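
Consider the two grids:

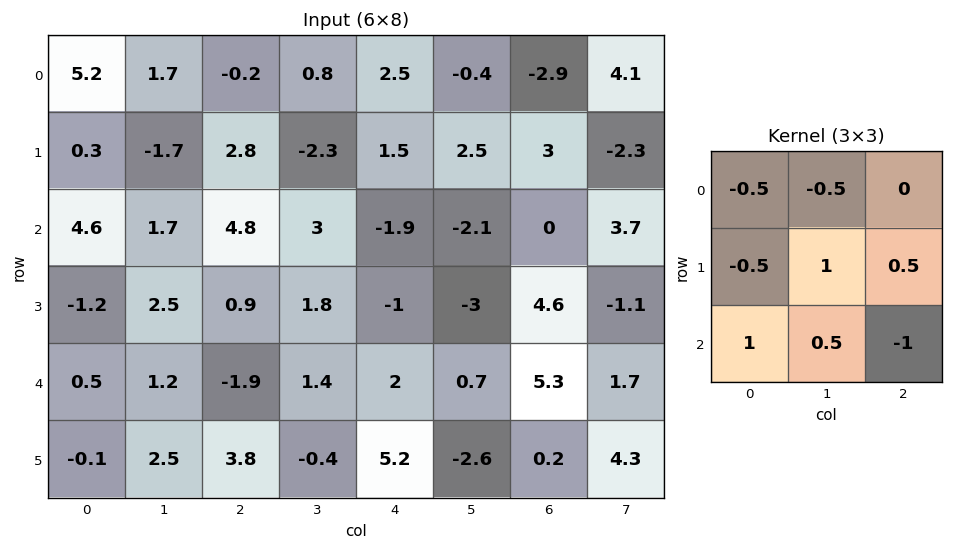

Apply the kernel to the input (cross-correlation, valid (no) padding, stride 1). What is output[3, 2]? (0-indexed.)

The receptive field on the input at this output position is [0.9 1.8 -1 / -1.9 1.4 2 / 3.8 -0.4 5.2]. Elementwise product with the kernel and sum: 0.9·-0.5 + 1.8·-0.5 + -1.9·-0.5 + 1.4·1 + 2·0.5 + 3.8·1 + -0.4·0.5 + 5.2·-1.

0.4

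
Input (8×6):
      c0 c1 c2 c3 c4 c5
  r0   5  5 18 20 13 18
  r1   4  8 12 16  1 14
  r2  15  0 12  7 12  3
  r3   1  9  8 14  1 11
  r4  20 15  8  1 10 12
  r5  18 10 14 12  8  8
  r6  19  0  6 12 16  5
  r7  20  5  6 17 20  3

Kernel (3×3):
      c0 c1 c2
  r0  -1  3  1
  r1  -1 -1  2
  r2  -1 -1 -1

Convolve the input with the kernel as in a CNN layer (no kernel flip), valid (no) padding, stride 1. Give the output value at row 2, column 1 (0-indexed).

The receptive field on the input at this output position is [0 12 7 / 9 8 14 / 15 8 1]. Elementwise product with the kernel and sum: 0·-1 + 12·3 + 7·1 + 9·-1 + 8·-1 + 14·2 + 15·-1 + 8·-1 + 1·-1.

30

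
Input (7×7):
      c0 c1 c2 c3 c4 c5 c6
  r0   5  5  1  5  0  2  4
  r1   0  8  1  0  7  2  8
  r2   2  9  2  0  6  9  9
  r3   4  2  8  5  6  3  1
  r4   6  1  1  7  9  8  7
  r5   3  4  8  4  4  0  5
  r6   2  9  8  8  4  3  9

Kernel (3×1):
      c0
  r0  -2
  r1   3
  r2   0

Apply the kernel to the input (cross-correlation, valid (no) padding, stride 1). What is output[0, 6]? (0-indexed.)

The receptive field on the input at this output position is [4 / 8 / 9]. Elementwise product with the kernel and sum: 4·-2 + 8·3.

16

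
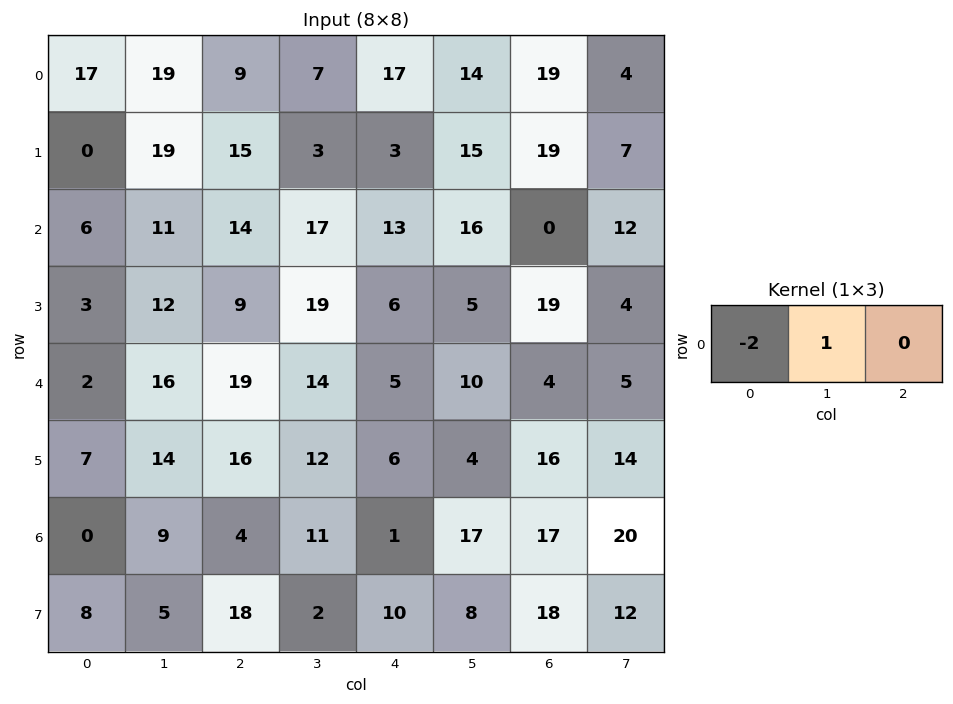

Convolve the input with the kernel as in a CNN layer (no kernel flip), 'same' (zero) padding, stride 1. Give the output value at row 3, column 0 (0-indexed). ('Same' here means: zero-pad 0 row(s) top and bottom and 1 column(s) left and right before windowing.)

3

The receptive field on the zero-padded input at this output position is [0 3 12]. Elementwise product with the kernel and sum: 0·-2 + 3·1.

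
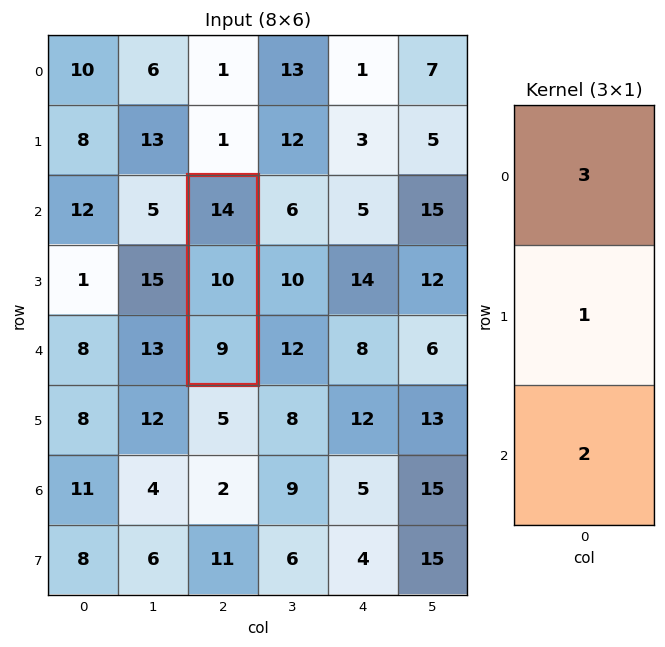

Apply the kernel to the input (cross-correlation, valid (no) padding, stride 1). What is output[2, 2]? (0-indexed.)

70

The receptive field on the input at this output position is [14 / 10 / 9]. Elementwise product with the kernel and sum: 14·3 + 10·1 + 9·2.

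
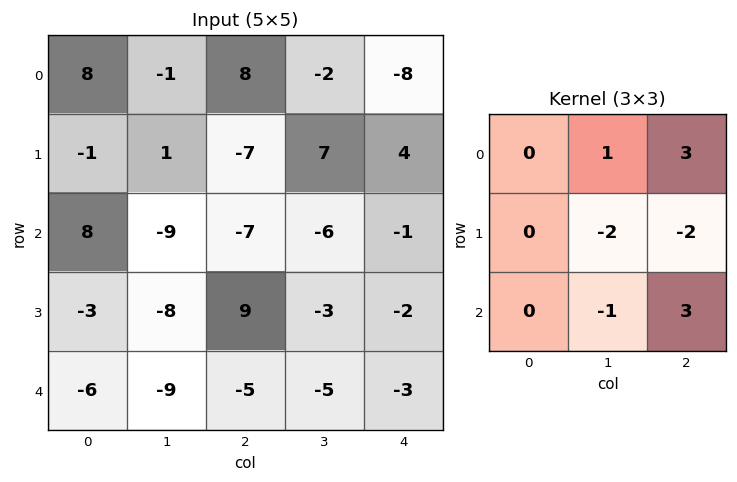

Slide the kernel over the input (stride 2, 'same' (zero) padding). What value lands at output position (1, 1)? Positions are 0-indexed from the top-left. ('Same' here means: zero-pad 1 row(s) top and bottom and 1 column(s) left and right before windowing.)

22

The receptive field on the zero-padded input at this output position is [1 -7 7 / -9 -7 -6 / -8 9 -3]. Elementwise product with the kernel and sum: -7·1 + 7·3 + -7·-2 + -6·-2 + 9·-1 + -3·3.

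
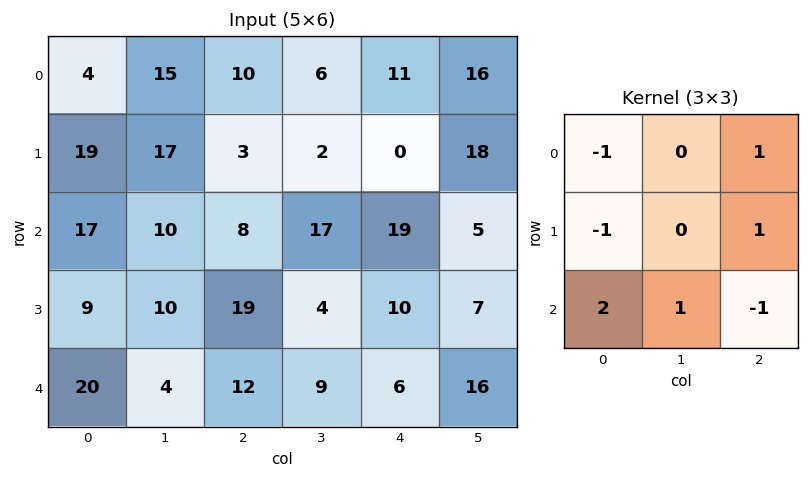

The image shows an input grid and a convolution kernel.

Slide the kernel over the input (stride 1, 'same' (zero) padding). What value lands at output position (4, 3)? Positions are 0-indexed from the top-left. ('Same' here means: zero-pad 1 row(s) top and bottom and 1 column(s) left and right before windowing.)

The receptive field on the zero-padded input at this output position is [19 4 10 / 12 9 6 / 0 0 0]. Elementwise product with the kernel and sum: 19·-1 + 10·1 + 12·-1 + 6·1 + 0·2 + 0·1 + 0·-1.

-15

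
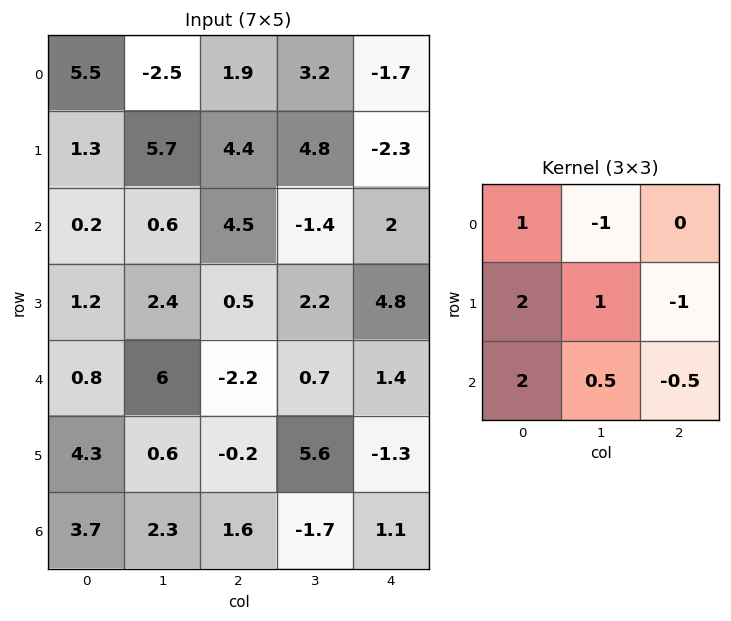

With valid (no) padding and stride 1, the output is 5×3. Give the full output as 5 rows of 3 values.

10.35 10.75 21.9
-4.55 12.35 4.9
9.6 9.75 -0.45
17.6 9.3 -3.75
11.95 9.85 5.4

Output[0,0]: The receptive field on the input at this output position is [5.5 -2.5 1.9 / 1.3 5.7 4.4 / 0.2 0.6 4.5]. Elementwise product with the kernel and sum: 5.5·1 + -2.5·-1 + 1.3·2 + 5.7·1 + 4.4·-1 + 0.2·2 + 0.6·0.5 + 4.5·-0.5.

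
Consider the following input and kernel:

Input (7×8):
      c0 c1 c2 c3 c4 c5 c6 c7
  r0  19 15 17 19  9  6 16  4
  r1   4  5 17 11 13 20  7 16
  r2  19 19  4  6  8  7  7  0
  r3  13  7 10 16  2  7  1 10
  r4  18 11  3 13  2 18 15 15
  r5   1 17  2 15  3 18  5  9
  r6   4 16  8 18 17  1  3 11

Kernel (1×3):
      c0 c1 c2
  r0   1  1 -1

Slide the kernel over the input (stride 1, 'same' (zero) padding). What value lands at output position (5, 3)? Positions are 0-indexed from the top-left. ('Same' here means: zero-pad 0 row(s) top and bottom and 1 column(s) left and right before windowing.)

14

The receptive field on the zero-padded input at this output position is [2 15 3]. Elementwise product with the kernel and sum: 2·1 + 15·1 + 3·-1.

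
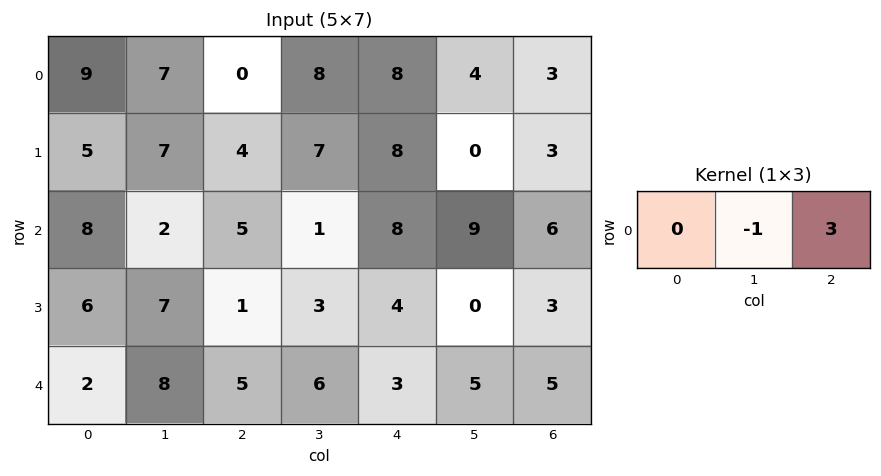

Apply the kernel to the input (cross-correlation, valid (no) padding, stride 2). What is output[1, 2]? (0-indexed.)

The receptive field on the input at this output position is [8 9 6]. Elementwise product with the kernel and sum: 9·-1 + 6·3.

9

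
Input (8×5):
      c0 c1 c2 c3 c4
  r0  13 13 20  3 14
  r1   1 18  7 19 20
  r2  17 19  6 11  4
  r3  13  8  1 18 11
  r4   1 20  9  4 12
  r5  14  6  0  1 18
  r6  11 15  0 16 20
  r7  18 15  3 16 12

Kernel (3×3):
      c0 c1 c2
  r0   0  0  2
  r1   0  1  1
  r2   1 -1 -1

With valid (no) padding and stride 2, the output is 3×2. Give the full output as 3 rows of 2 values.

57 58
-7 30
20 7

Output[0,0]: The receptive field on the input at this output position is [13 13 20 / 1 18 7 / 17 19 6]. Elementwise product with the kernel and sum: 20·2 + 18·1 + 7·1 + 17·1 + 19·-1 + 6·-1.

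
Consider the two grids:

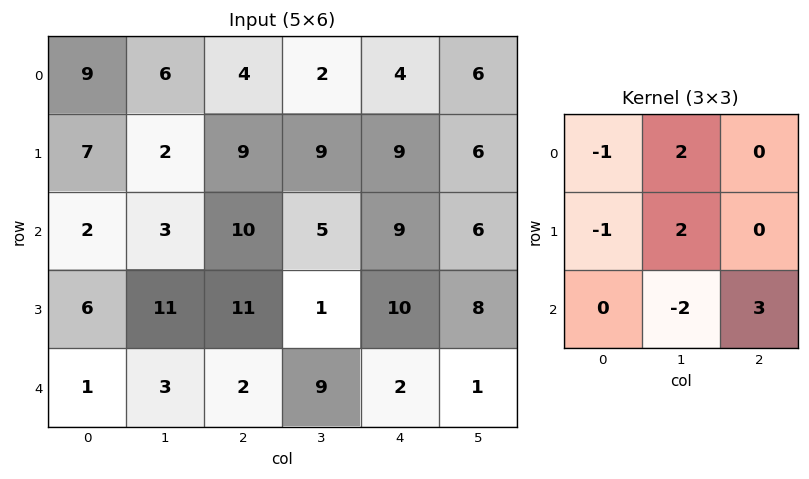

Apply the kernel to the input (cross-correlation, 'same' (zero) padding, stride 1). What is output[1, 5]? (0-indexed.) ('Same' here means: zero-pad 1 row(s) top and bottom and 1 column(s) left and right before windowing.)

-1

The receptive field on the zero-padded input at this output position is [4 6 0 / 9 6 0 / 9 6 0]. Elementwise product with the kernel and sum: 4·-1 + 6·2 + 9·-1 + 6·2 + 6·-2 + 0·3.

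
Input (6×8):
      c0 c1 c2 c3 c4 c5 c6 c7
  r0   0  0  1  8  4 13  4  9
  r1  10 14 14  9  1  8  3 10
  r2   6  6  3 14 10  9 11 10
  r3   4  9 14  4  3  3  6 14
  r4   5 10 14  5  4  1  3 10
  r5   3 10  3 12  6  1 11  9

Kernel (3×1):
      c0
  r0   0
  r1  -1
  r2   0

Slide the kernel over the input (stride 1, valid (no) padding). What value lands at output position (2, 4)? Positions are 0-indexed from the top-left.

The receptive field on the input at this output position is [10 / 3 / 4]. Elementwise product with the kernel and sum: 3·-1.

-3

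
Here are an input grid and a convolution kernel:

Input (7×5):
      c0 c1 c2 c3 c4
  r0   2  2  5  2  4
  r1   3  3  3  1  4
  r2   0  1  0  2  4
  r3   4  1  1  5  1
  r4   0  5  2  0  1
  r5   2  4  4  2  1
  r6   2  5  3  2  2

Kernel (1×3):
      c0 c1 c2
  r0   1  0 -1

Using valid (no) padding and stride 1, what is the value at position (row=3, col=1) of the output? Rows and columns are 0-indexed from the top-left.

-4

The receptive field on the input at this output position is [1 1 5]. Elementwise product with the kernel and sum: 1·1 + 5·-1.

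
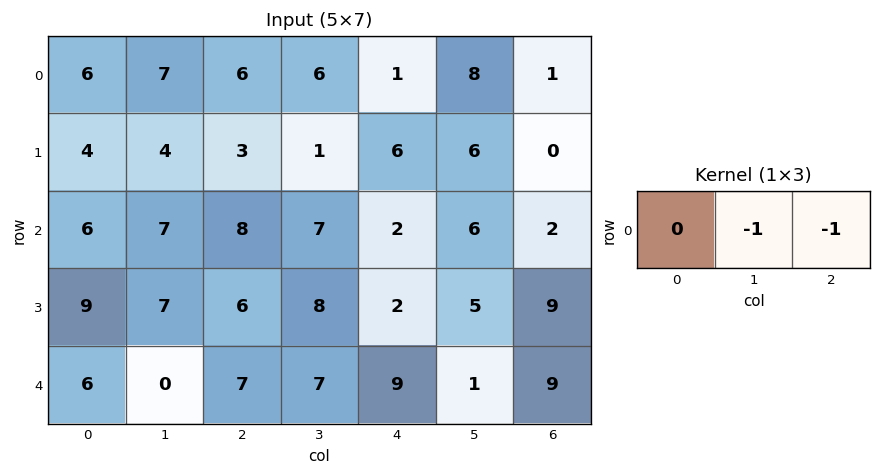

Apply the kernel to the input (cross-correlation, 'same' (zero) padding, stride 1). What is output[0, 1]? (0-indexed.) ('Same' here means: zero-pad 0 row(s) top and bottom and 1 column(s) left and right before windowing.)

The receptive field on the zero-padded input at this output position is [6 7 6]. Elementwise product with the kernel and sum: 7·-1 + 6·-1.

-13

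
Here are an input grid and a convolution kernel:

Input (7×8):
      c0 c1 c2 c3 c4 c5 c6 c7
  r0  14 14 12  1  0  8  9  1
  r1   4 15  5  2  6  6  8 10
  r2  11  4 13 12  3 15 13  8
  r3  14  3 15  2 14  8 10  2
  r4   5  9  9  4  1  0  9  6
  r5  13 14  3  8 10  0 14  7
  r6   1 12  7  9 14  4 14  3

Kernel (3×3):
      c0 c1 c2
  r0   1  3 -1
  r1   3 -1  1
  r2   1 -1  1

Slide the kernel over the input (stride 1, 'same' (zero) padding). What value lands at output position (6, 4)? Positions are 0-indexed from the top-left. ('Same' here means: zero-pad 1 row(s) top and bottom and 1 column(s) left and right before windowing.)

The receptive field on the zero-padded input at this output position is [8 10 0 / 9 14 4 / 0 0 0]. Elementwise product with the kernel and sum: 8·1 + 10·3 + 0·-1 + 9·3 + 14·-1 + 4·1 + 0·1 + 0·-1 + 0·1.

55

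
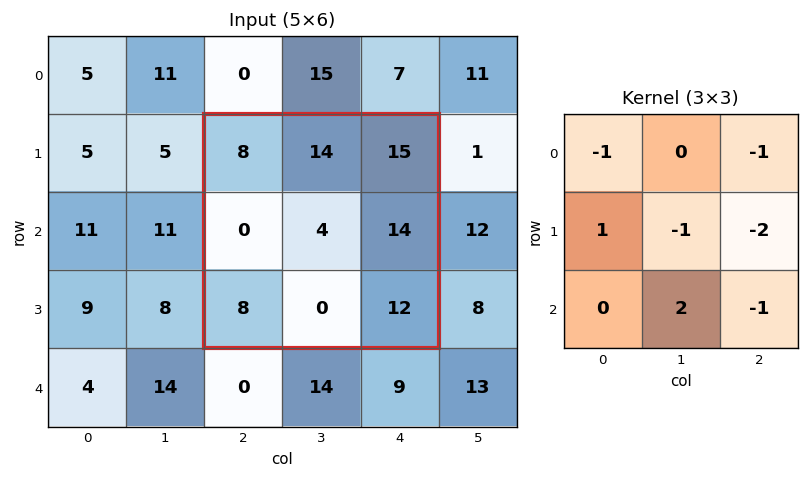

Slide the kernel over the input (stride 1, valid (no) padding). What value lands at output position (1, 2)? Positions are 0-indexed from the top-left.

-67

The receptive field on the input at this output position is [8 14 15 / 0 4 14 / 8 0 12]. Elementwise product with the kernel and sum: 8·-1 + 15·-1 + 0·1 + 4·-1 + 14·-2 + 0·2 + 12·-1.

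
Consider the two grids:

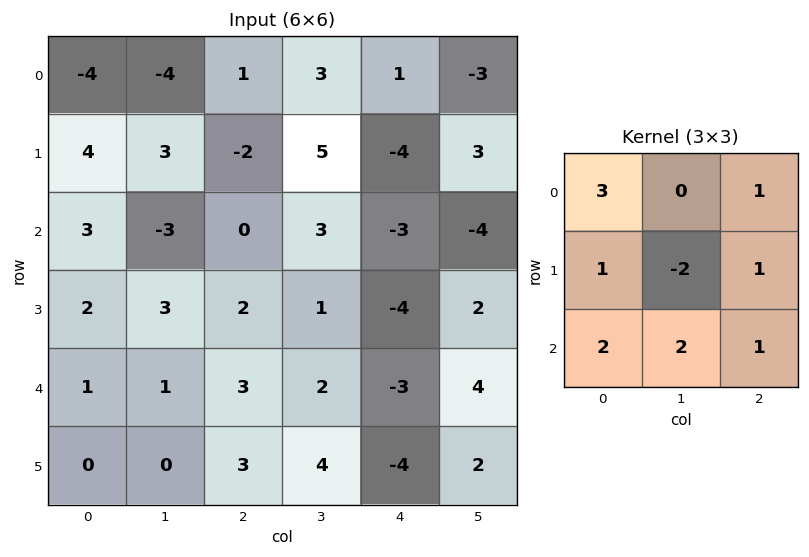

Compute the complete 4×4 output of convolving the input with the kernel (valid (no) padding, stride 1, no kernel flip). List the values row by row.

-15 0 -9 18
31 25 -17 19
14 4 0 18
13 17 8 19

Output[0,0]: The receptive field on the input at this output position is [-4 -4 1 / 4 3 -2 / 3 -3 0]. Elementwise product with the kernel and sum: -4·3 + 1·1 + 4·1 + 3·-2 + -2·1 + 3·2 + -3·2 + 0·1.
Output[0,1]: The receptive field on the input at this output position is [-4 1 3 / 3 -2 5 / -3 0 3]. Elementwise product with the kernel and sum: -4·3 + 3·1 + 3·1 + -2·-2 + 5·1 + -3·2 + 0·2 + 3·1.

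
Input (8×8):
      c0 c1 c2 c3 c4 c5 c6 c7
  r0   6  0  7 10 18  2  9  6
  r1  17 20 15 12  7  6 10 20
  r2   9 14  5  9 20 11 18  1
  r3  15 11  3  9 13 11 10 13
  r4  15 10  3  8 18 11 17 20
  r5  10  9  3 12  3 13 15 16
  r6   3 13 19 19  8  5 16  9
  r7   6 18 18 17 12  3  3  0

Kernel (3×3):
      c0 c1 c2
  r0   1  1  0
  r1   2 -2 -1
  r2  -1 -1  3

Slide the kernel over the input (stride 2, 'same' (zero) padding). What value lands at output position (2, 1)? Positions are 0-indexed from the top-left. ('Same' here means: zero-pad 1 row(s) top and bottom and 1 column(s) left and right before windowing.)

44

The receptive field on the zero-padded input at this output position is [11 3 9 / 10 3 8 / 9 3 12]. Elementwise product with the kernel and sum: 11·1 + 3·1 + 10·2 + 3·-2 + 8·-1 + 9·-1 + 3·-1 + 12·3.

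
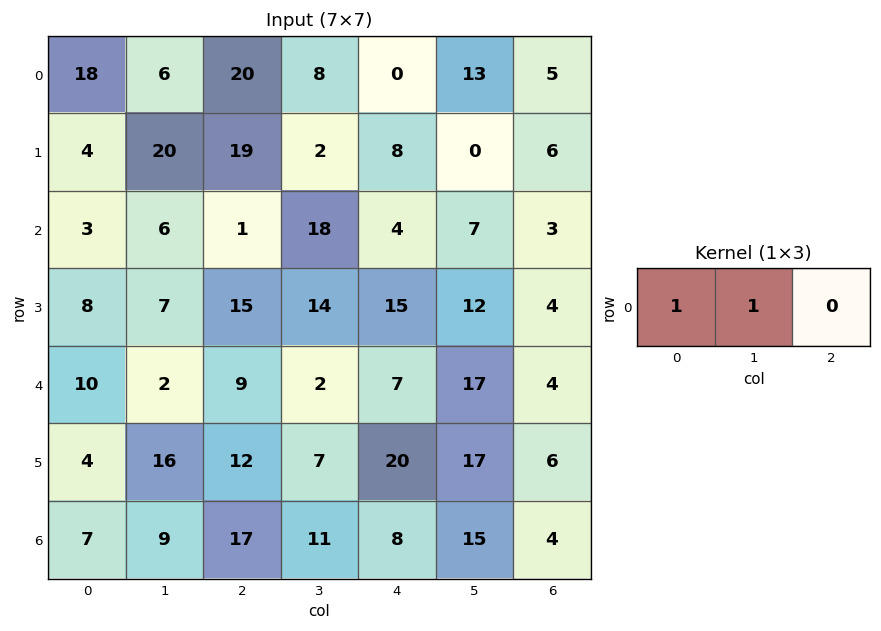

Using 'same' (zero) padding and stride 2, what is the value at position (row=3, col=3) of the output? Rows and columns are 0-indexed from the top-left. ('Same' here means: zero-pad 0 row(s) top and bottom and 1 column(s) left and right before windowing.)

19

The receptive field on the zero-padded input at this output position is [15 4 0]. Elementwise product with the kernel and sum: 15·1 + 4·1.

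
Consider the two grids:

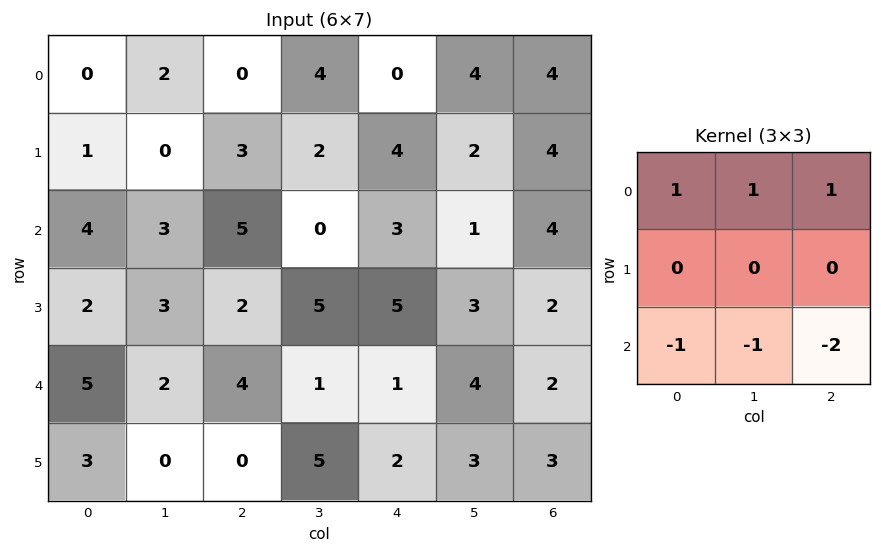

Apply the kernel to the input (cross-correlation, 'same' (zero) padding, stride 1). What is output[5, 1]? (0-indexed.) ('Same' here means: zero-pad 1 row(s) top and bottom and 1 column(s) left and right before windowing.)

11

The receptive field on the zero-padded input at this output position is [5 2 4 / 3 0 0 / 0 0 0]. Elementwise product with the kernel and sum: 5·1 + 2·1 + 4·1 + 0·-1 + 0·-1 + 0·-2.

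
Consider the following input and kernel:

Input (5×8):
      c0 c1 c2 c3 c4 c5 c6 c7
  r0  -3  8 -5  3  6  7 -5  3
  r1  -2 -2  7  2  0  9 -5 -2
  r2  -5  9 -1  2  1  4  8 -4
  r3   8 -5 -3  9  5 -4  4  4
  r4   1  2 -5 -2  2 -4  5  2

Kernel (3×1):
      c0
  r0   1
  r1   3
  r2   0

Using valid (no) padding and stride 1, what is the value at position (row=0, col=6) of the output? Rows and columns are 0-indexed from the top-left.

-20

The receptive field on the input at this output position is [-5 / -5 / 8]. Elementwise product with the kernel and sum: -5·1 + -5·3.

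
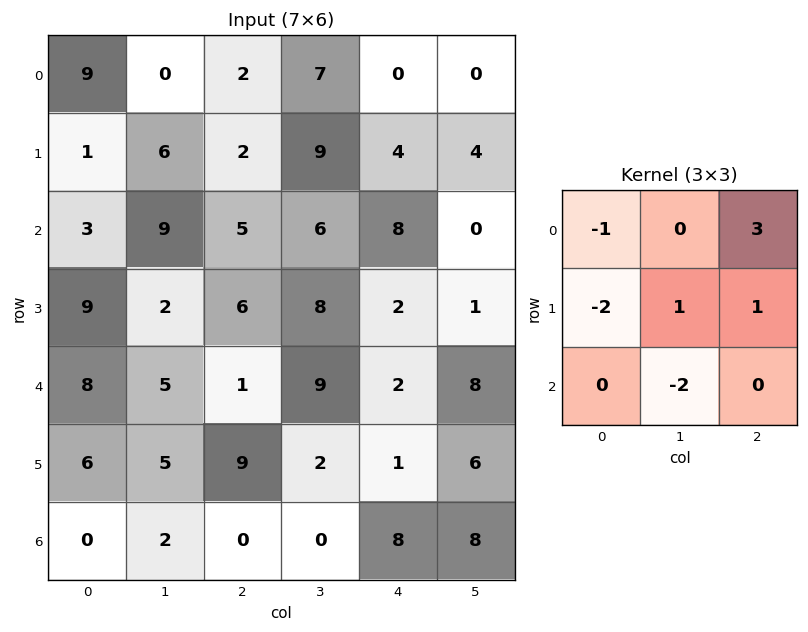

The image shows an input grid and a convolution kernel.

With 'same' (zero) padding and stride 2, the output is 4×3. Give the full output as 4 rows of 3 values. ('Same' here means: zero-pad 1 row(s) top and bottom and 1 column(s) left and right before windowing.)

7 5 -22
12 2 -5
7 4 -15
17 -3 32

Output[0,0]: The receptive field on the zero-padded input at this output position is [0 0 0 / 0 9 0 / 0 1 6]. Elementwise product with the kernel and sum: 0·-1 + 0·3 + 0·-2 + 9·1 + 0·1 + 1·-2.
Output[0,1]: The receptive field on the zero-padded input at this output position is [0 0 0 / 0 2 7 / 6 2 9]. Elementwise product with the kernel and sum: 0·-1 + 0·3 + 0·-2 + 2·1 + 7·1 + 2·-2.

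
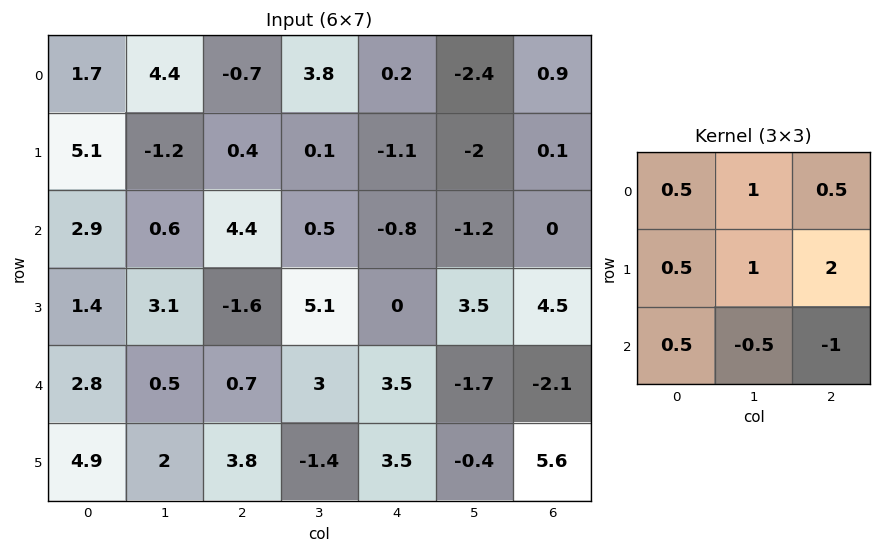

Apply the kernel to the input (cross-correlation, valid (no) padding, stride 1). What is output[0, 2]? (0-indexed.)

The receptive field on the input at this output position is [-0.7 3.8 0.2 / 0.4 0.1 -1.1 / 4.4 0.5 -0.8]. Elementwise product with the kernel and sum: -0.7·0.5 + 3.8·1 + 0.2·0.5 + 0.4·0.5 + 0.1·1 + -1.1·2 + 4.4·0.5 + 0.5·-0.5 + -0.8·-1.

4.4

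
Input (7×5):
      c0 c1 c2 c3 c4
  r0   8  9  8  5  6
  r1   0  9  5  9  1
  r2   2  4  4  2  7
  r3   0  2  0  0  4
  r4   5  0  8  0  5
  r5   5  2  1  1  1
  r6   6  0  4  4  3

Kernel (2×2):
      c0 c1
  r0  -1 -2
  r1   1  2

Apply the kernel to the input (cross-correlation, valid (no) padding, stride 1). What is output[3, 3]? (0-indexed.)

The receptive field on the input at this output position is [0 4 / 0 5]. Elementwise product with the kernel and sum: 0·-1 + 4·-2 + 0·1 + 5·2.

2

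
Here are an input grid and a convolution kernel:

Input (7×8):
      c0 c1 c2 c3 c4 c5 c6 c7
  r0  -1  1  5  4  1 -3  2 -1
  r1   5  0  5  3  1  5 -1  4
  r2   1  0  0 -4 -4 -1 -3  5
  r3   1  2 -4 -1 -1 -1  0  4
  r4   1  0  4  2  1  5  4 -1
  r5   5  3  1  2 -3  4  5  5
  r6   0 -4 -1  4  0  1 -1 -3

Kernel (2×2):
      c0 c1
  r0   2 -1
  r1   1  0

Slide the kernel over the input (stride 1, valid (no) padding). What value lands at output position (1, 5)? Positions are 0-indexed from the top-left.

The receptive field on the input at this output position is [5 -1 / -1 -3]. Elementwise product with the kernel and sum: 5·2 + -1·-1 + -1·1.

10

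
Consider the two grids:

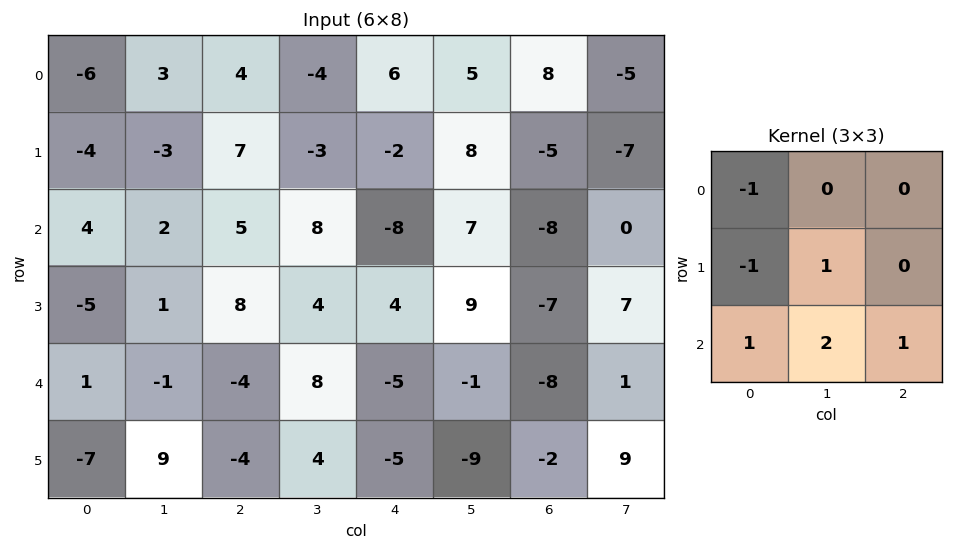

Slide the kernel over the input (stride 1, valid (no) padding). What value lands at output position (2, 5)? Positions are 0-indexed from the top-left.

The receptive field on the input at this output position is [7 -8 0 / 9 -7 7 / -1 -8 1]. Elementwise product with the kernel and sum: 7·-1 + 9·-1 + -7·1 + -1·1 + -8·2 + 1·1.

-39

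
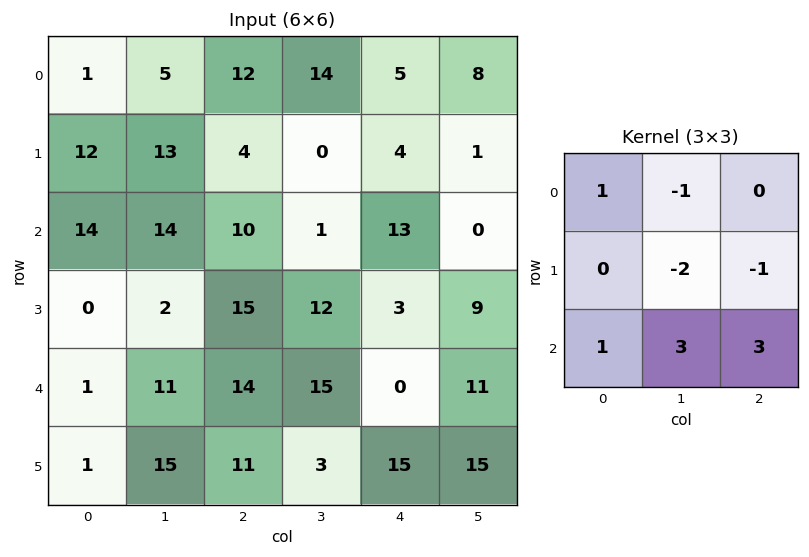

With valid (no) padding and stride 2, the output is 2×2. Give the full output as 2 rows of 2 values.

Output[0,0]: The receptive field on the input at this output position is [1 5 12 / 12 13 4 / 14 14 10]. Elementwise product with the kernel and sum: 1·1 + 5·-1 + 13·-2 + 4·-1 + 14·1 + 14·3 + 10·3.

52 46
57 41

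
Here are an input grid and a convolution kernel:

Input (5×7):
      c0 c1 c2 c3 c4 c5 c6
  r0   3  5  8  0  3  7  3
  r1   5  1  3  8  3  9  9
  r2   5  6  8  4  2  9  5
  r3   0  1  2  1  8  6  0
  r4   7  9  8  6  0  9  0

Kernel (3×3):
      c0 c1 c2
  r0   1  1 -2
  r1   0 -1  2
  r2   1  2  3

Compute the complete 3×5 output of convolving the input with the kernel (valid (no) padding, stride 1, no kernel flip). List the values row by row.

Output[0,0]: The receptive field on the input at this output position is [3 5 8 / 5 1 3 / 5 6 8]. Elementwise product with the kernel and sum: 3·1 + 5·1 + 8·-2 + 1·-1 + 3·2 + 5·1 + 6·2 + 8·3.
Output[0,1]: The receptive field on the input at this output position is [5 8 0 / 1 3 8 / 6 8 4]. Elementwise product with the kernel and sum: 5·1 + 8·1 + 0·-2 + 3·-1 + 8·2 + 6·1 + 8·2 + 4·3.

38 60 22 39 48
18 -4 33 44 15
47 49 43 25 13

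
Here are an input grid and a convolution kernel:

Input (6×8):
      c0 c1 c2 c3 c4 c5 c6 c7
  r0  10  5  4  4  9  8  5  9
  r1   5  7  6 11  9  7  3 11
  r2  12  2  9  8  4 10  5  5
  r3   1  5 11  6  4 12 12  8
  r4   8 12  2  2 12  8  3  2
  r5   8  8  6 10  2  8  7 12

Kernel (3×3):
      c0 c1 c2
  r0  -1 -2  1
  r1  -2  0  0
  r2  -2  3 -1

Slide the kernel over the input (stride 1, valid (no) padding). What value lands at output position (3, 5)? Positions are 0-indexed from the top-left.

The receptive field on the input at this output position is [12 12 8 / 8 3 2 / 8 7 12]. Elementwise product with the kernel and sum: 12·-1 + 12·-2 + 8·1 + 8·-2 + 8·-2 + 7·3 + 12·-1.

-51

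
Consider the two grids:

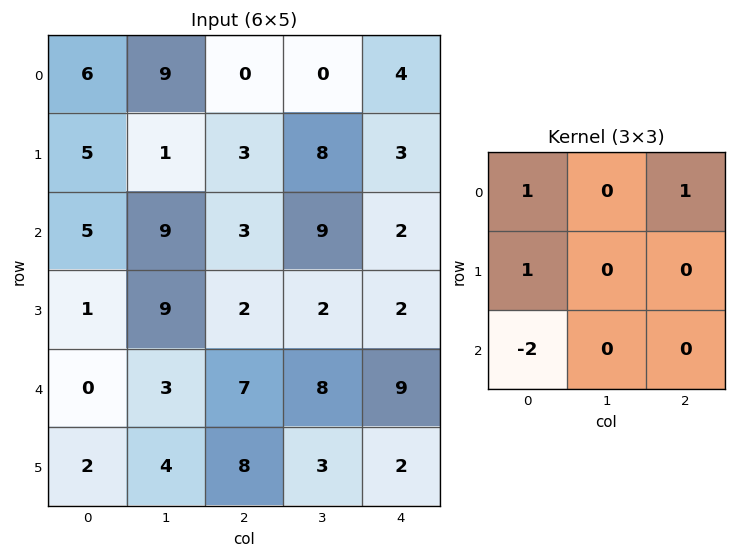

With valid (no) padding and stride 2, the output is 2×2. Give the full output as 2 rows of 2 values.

Output[0,0]: The receptive field on the input at this output position is [6 9 0 / 5 1 3 / 5 9 3]. Elementwise product with the kernel and sum: 6·1 + 0·1 + 5·1 + 5·-2.
Output[0,1]: The receptive field on the input at this output position is [0 0 4 / 3 8 3 / 3 9 2]. Elementwise product with the kernel and sum: 0·1 + 4·1 + 3·1 + 3·-2.

1 1
9 -7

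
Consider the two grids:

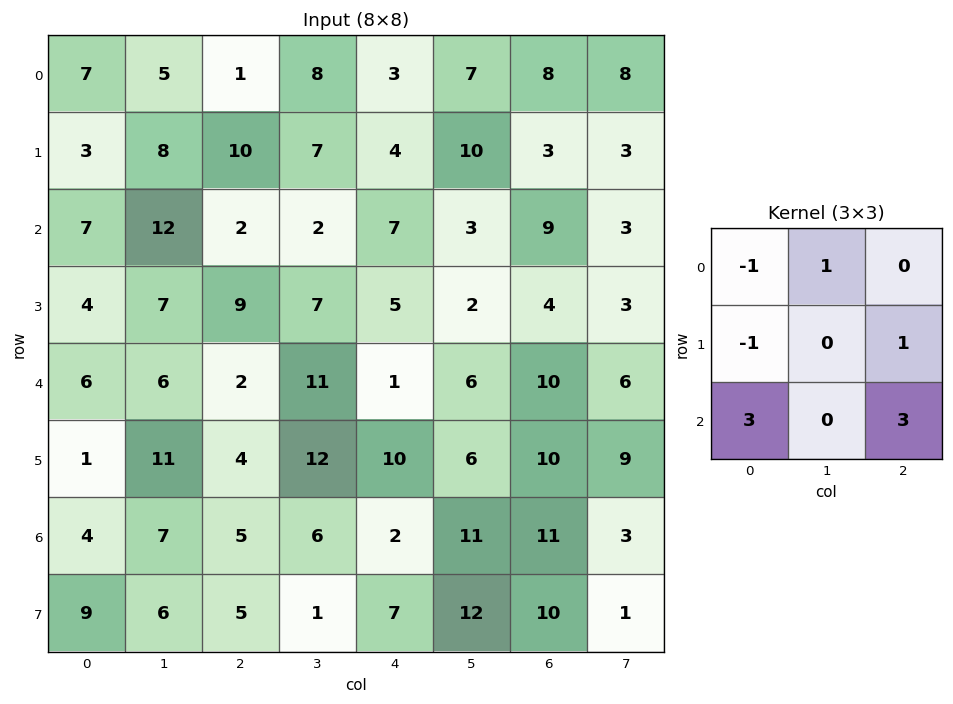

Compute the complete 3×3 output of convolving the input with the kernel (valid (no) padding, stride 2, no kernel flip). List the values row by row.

Output[0,0]: The receptive field on the input at this output position is [7 5 1 / 3 8 10 / 7 12 2]. Elementwise product with the kernel and sum: 7·-1 + 5·1 + 3·-1 + 10·1 + 7·3 + 2·3.

32 28 51
34 5 28
30 36 44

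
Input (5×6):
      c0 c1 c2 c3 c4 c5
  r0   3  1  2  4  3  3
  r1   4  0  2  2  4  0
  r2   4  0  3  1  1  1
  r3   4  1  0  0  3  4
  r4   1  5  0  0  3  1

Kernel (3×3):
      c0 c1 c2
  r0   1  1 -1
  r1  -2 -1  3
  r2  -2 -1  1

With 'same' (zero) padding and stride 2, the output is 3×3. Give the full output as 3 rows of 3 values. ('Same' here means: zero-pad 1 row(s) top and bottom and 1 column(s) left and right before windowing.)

-4 8 -10
-3 -2 7
17 -9 -1

Output[0,0]: The receptive field on the zero-padded input at this output position is [0 0 0 / 0 3 1 / 0 4 0]. Elementwise product with the kernel and sum: 0·1 + 0·1 + 0·-1 + 0·-2 + 3·-1 + 1·3 + 0·-2 + 4·-1 + 0·1.
Output[0,1]: The receptive field on the zero-padded input at this output position is [0 0 0 / 1 2 4 / 0 2 2]. Elementwise product with the kernel and sum: 0·1 + 0·1 + 0·-1 + 1·-2 + 2·-1 + 4·3 + 0·-2 + 2·-1 + 2·1.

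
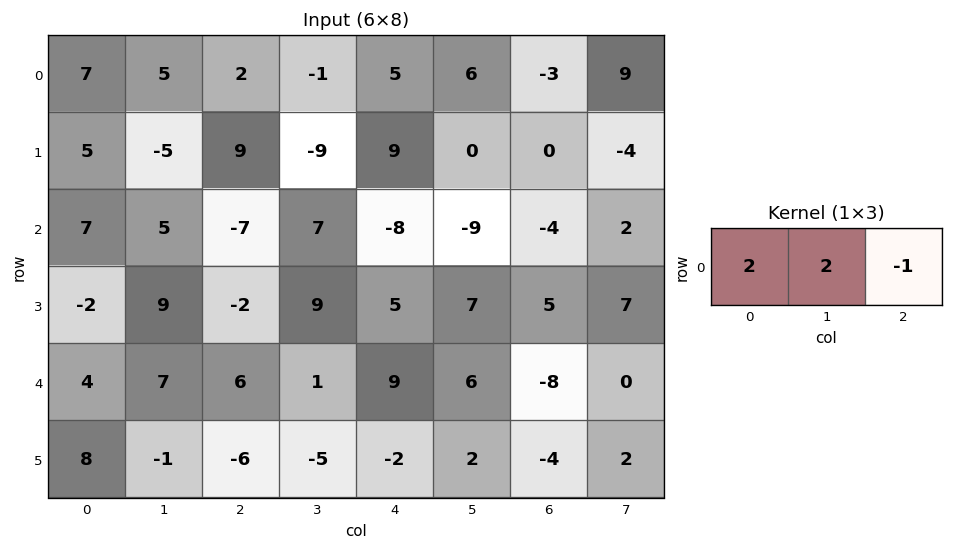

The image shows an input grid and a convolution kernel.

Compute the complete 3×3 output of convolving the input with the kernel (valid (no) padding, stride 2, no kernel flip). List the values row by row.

22 -3 25
31 8 -30
16 5 38

Output[0,0]: The receptive field on the input at this output position is [7 5 2]. Elementwise product with the kernel and sum: 7·2 + 5·2 + 2·-1.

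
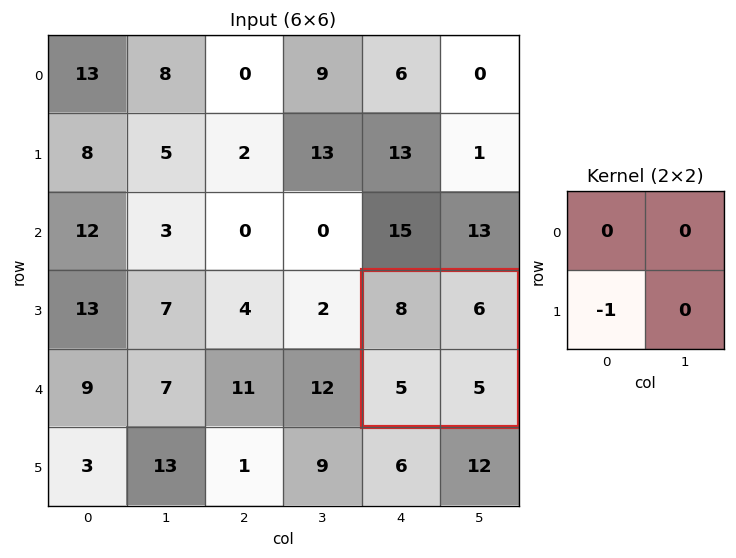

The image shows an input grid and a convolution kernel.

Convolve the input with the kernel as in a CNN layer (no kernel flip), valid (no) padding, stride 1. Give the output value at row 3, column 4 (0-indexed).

The receptive field on the input at this output position is [8 6 / 5 5]. Elementwise product with the kernel and sum: 5·-1.

-5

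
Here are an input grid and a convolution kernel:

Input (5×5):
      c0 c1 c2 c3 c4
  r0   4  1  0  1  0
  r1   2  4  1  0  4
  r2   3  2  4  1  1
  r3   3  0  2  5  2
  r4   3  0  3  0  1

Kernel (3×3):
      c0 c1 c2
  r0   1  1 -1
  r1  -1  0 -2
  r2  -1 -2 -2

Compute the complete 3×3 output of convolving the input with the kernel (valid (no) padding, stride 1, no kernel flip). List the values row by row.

Output[0,0]: The receptive field on the input at this output position is [4 1 0 / 2 4 1 / 3 2 4]. Elementwise product with the kernel and sum: 4·1 + 1·1 + 0·-1 + 2·-1 + 1·-2 + 3·-1 + 2·-2 + 4·-2.
Output[0,1]: The receptive field on the input at this output position is [1 0 1 / 4 1 0 / 2 4 1]. Elementwise product with the kernel and sum: 1·1 + 0·1 + 1·-1 + 4·-1 + 0·-2 + 2·-1 + 4·-2 + 1·-2.

-14 -16 -16
-13 -13 -25
-15 -11 -7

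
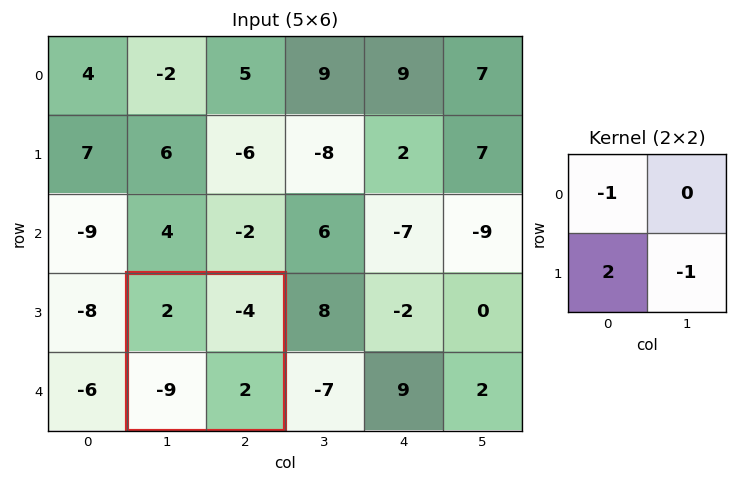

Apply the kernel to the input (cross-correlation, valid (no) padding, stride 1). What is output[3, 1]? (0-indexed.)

-22

The receptive field on the input at this output position is [2 -4 / -9 2]. Elementwise product with the kernel and sum: 2·-1 + -9·2 + 2·-1.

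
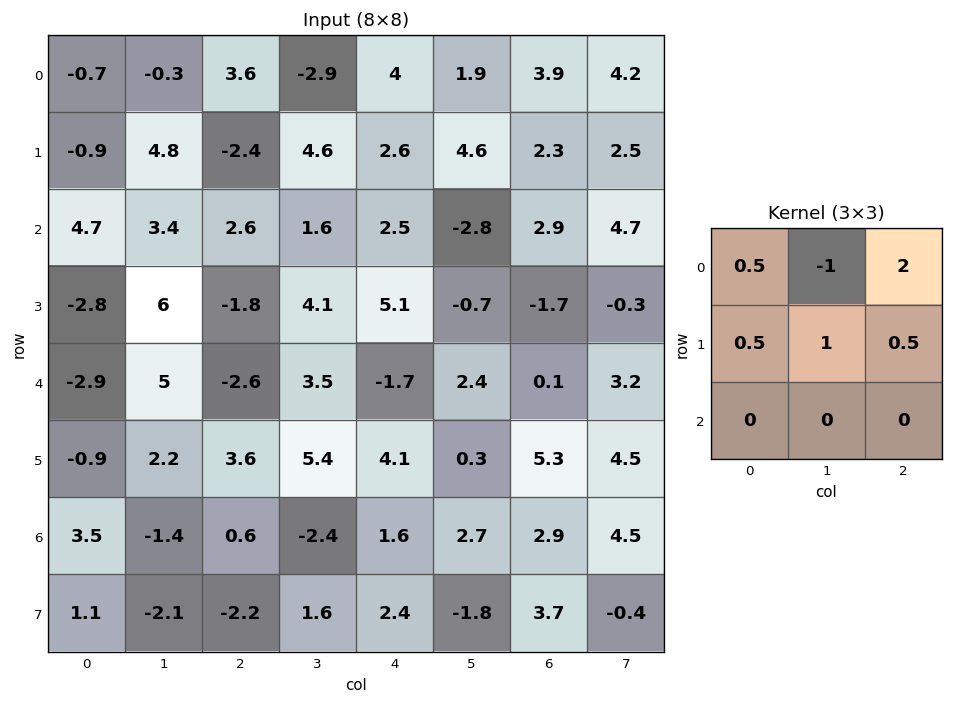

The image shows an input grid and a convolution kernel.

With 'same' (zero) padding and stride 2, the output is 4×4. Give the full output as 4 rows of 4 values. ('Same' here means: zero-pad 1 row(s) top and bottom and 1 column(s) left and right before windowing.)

-0.85 2 3.5 6.95
16.9 19.1 10.8 8.85
14.4 14.65 -3.2 3.65
8.1 7 0.95 10.35

Output[0,0]: The receptive field on the zero-padded input at this output position is [0 0 0 / 0 -0.7 -0.3 / 0 -0.9 4.8]. Elementwise product with the kernel and sum: 0·0.5 + 0·-1 + 0·2 + 0·0.5 + -0.7·1 + -0.3·0.5.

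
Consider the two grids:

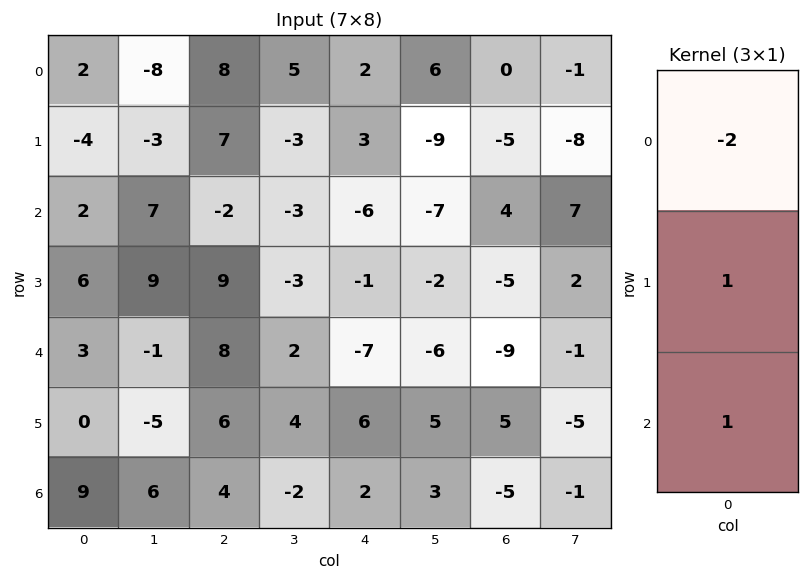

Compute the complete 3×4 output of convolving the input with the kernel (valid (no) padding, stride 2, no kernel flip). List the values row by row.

-6 -11 -7 -1
5 21 4 -22
3 -6 22 18

Output[0,0]: The receptive field on the input at this output position is [2 / -4 / 2]. Elementwise product with the kernel and sum: 2·-2 + -4·1 + 2·1.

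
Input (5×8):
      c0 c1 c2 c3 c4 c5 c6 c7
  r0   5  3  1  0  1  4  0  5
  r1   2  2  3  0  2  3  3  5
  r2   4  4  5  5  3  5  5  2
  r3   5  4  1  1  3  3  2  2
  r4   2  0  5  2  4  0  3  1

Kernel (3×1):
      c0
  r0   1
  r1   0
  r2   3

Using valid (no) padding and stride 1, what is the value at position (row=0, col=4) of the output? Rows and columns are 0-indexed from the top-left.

The receptive field on the input at this output position is [1 / 2 / 3]. Elementwise product with the kernel and sum: 1·1 + 3·3.

10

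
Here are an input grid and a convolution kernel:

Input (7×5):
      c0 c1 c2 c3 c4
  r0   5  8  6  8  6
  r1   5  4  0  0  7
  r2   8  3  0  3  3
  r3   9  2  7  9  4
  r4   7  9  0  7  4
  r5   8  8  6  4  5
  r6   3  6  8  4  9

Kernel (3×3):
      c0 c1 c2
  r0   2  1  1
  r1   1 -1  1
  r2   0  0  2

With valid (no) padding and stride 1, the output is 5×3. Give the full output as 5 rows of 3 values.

Output[0,0]: The receptive field on the input at this output position is [5 8 6 / 5 4 0 / 8 3 0]. Elementwise product with the kernel and sum: 5·2 + 8·1 + 6·1 + 5·1 + 4·-1 + 0·1 + 0·2.
Output[0,1]: The receptive field on the input at this output position is [8 6 8 / 4 0 0 / 3 0 3]. Elementwise product with the kernel and sum: 8·2 + 6·1 + 8·1 + 4·1 + 0·-1 + 0·1 + 3·2.

25 40 39
33 32 15
33 27 16
37 44 34
45 39 36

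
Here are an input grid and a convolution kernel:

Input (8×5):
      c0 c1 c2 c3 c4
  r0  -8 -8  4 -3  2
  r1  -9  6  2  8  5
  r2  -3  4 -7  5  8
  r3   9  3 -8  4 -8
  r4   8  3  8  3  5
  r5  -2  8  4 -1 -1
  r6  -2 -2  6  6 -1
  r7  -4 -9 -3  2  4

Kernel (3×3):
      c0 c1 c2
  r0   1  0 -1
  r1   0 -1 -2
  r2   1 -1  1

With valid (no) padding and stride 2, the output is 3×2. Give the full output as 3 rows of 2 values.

Output[0,0]: The receptive field on the input at this output position is [-8 -8 4 / -9 6 2 / -3 4 -7]. Elementwise product with the kernel and sum: -8·1 + 4·-1 + 6·-1 + 2·-2 + -3·1 + 4·-1 + -7·1.

-36 -20
30 7
-10 5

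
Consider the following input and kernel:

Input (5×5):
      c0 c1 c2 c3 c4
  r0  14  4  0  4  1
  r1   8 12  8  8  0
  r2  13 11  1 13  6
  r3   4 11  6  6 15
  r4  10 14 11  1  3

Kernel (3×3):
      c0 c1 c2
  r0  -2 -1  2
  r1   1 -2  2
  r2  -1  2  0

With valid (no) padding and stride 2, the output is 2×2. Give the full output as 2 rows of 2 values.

-23 15
-23 12

Output[0,0]: The receptive field on the input at this output position is [14 4 0 / 8 12 8 / 13 11 1]. Elementwise product with the kernel and sum: 14·-2 + 4·-1 + 0·2 + 8·1 + 12·-2 + 8·2 + 13·-1 + 11·2.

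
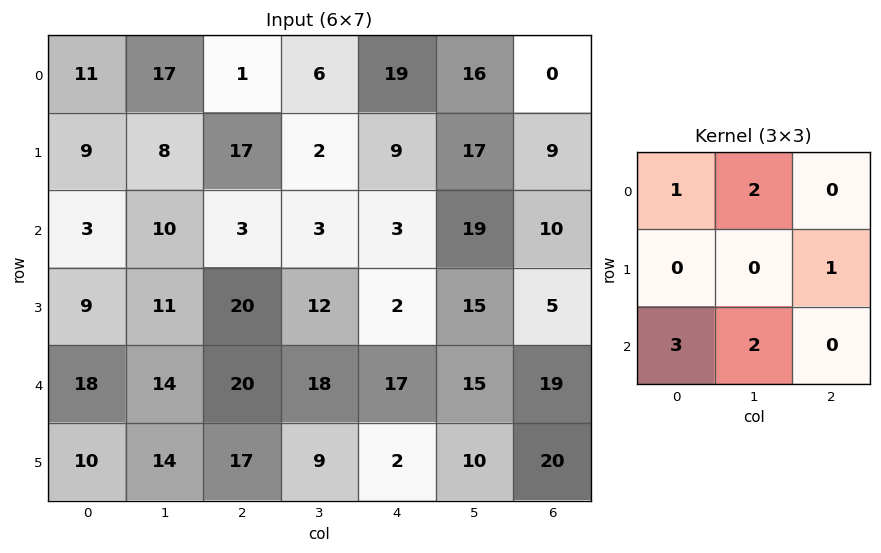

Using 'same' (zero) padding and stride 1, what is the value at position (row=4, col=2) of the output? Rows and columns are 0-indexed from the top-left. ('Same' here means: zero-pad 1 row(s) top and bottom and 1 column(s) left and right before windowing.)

The receptive field on the zero-padded input at this output position is [11 20 12 / 14 20 18 / 14 17 9]. Elementwise product with the kernel and sum: 11·1 + 20·2 + 18·1 + 14·3 + 17·2.

145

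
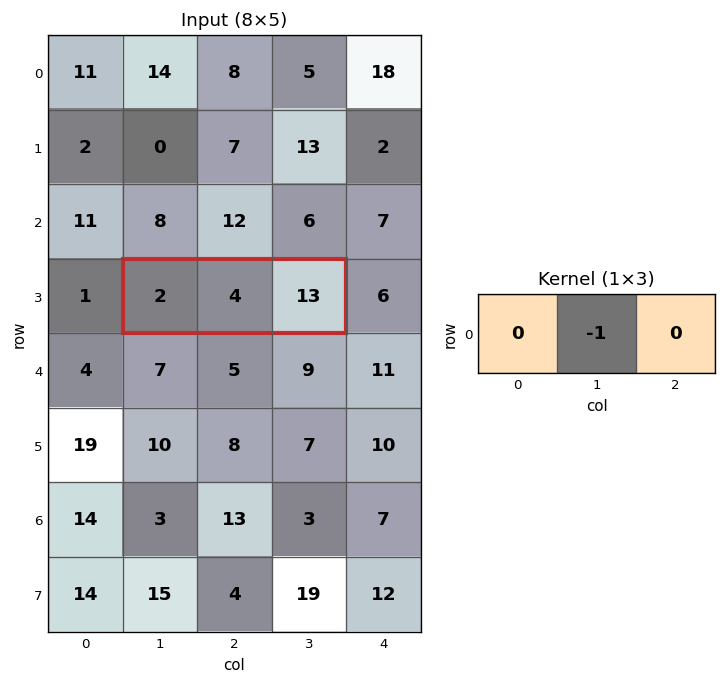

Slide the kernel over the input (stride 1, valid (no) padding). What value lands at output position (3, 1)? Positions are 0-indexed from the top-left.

The receptive field on the input at this output position is [2 4 13]. Elementwise product with the kernel and sum: 4·-1.

-4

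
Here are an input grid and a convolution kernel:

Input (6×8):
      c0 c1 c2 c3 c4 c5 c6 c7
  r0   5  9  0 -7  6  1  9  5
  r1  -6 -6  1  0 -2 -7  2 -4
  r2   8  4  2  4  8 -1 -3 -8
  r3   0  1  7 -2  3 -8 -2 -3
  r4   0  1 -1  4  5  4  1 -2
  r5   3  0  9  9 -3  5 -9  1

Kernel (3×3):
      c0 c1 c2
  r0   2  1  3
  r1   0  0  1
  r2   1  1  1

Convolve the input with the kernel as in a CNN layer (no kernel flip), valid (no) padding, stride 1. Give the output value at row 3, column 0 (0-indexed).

The receptive field on the input at this output position is [0 1 7 / 0 1 -1 / 3 0 9]. Elementwise product with the kernel and sum: 0·2 + 1·1 + 7·3 + -1·1 + 3·1 + 0·1 + 9·1.

33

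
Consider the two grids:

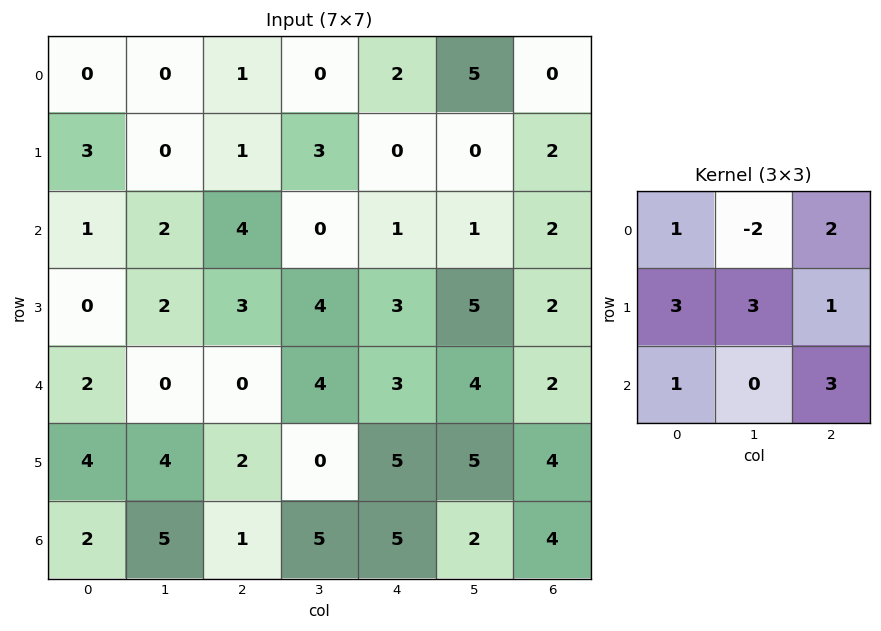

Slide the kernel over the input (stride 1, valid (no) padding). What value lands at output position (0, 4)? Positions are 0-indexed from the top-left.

The receptive field on the input at this output position is [2 5 0 / 0 0 2 / 1 1 2]. Elementwise product with the kernel and sum: 2·1 + 5·-2 + 0·2 + 0·3 + 0·3 + 2·1 + 1·1 + 2·3.

1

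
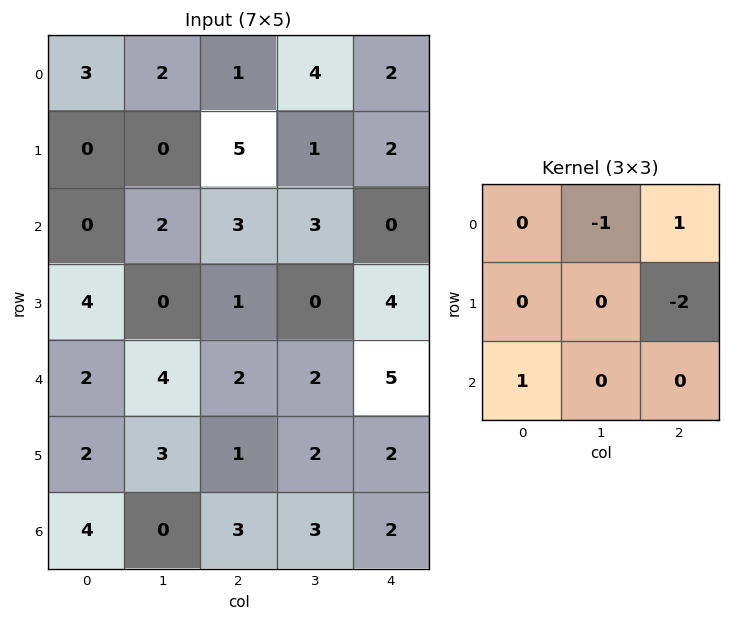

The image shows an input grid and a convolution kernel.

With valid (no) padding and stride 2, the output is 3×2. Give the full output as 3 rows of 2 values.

Output[0,0]: The receptive field on the input at this output position is [3 2 1 / 0 0 5 / 0 2 3]. Elementwise product with the kernel and sum: 2·-1 + 1·1 + 5·-2 + 0·1.

-11 -3
1 -9
0 2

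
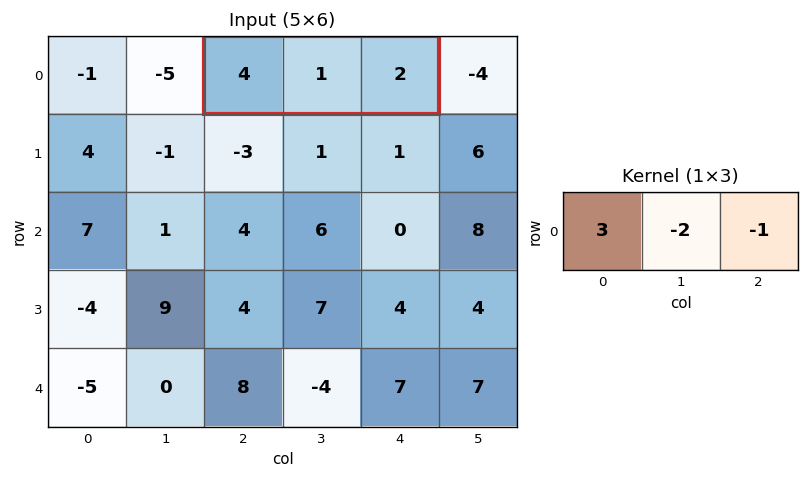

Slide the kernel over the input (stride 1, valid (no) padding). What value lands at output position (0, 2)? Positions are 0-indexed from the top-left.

8

The receptive field on the input at this output position is [4 1 2]. Elementwise product with the kernel and sum: 4·3 + 1·-2 + 2·-1.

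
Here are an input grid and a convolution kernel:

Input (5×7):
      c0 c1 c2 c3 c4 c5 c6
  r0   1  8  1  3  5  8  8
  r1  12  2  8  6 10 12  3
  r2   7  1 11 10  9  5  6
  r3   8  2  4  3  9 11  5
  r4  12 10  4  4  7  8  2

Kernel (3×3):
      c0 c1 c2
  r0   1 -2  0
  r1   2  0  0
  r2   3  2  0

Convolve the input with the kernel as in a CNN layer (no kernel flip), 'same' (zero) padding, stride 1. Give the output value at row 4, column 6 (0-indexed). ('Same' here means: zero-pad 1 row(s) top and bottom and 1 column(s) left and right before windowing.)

17

The receptive field on the zero-padded input at this output position is [11 5 0 / 8 2 0 / 0 0 0]. Elementwise product with the kernel and sum: 11·1 + 5·-2 + 8·2 + 0·3 + 0·2.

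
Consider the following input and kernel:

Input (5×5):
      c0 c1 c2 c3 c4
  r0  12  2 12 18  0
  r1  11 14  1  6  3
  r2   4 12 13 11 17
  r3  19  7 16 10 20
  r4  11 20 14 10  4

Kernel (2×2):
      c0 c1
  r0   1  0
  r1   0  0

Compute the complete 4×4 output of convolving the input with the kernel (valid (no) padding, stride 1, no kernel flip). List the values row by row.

12 2 12 18
11 14 1 6
4 12 13 11
19 7 16 10

Output[0,0]: The receptive field on the input at this output position is [12 2 / 11 14]. Elementwise product with the kernel and sum: 12·1.
Output[0,1]: The receptive field on the input at this output position is [2 12 / 14 1]. Elementwise product with the kernel and sum: 2·1.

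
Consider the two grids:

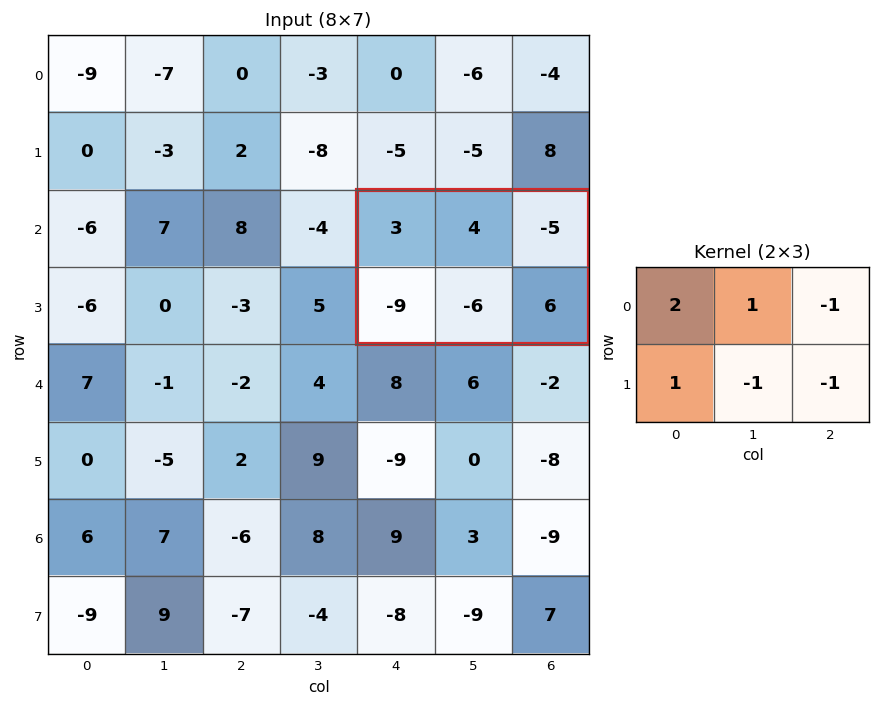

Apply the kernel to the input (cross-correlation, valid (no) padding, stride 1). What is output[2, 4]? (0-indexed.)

The receptive field on the input at this output position is [3 4 -5 / -9 -6 6]. Elementwise product with the kernel and sum: 3·2 + 4·1 + -5·-1 + -9·1 + -6·-1 + 6·-1.

6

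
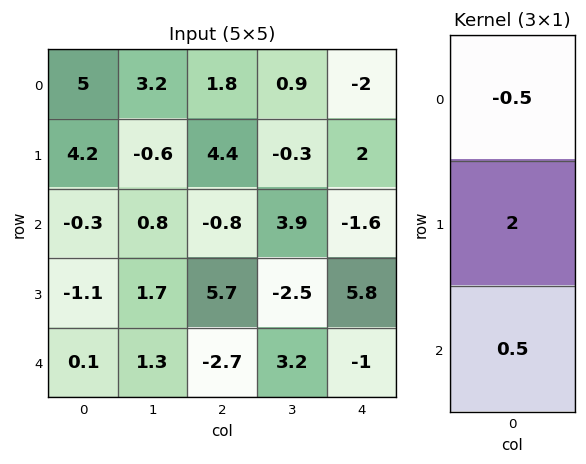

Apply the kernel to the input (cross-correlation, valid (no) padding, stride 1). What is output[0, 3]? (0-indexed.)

The receptive field on the input at this output position is [0.9 / -0.3 / 3.9]. Elementwise product with the kernel and sum: 0.9·-0.5 + -0.3·2 + 3.9·0.5.

0.9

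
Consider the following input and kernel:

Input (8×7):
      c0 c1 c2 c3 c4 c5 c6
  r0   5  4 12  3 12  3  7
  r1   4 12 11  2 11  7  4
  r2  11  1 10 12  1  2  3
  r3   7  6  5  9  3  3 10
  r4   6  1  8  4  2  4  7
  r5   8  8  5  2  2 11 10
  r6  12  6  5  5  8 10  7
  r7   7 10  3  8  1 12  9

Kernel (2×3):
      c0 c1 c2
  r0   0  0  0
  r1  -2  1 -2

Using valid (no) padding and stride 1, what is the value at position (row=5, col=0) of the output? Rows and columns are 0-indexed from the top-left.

-28

The receptive field on the input at this output position is [8 8 5 / 12 6 5]. Elementwise product with the kernel and sum: 12·-2 + 6·1 + 5·-2.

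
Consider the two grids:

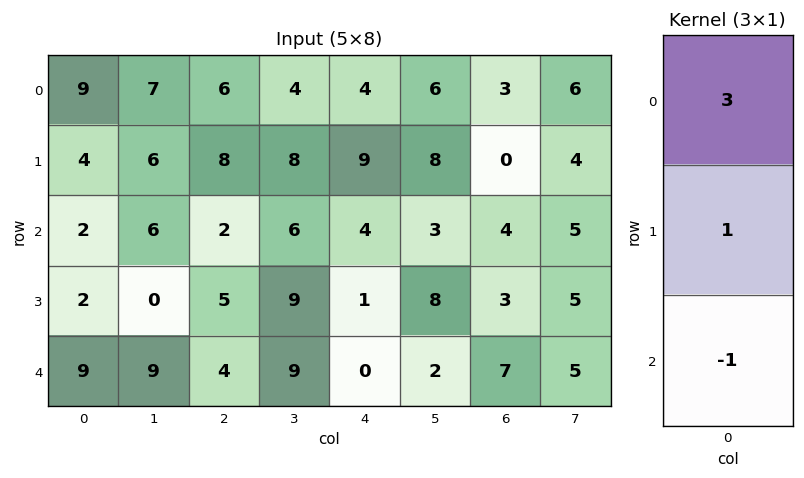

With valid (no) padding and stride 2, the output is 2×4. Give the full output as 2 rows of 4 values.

Output[0,0]: The receptive field on the input at this output position is [9 / 4 / 2]. Elementwise product with the kernel and sum: 9·3 + 4·1 + 2·-1.

29 24 17 5
-1 7 13 8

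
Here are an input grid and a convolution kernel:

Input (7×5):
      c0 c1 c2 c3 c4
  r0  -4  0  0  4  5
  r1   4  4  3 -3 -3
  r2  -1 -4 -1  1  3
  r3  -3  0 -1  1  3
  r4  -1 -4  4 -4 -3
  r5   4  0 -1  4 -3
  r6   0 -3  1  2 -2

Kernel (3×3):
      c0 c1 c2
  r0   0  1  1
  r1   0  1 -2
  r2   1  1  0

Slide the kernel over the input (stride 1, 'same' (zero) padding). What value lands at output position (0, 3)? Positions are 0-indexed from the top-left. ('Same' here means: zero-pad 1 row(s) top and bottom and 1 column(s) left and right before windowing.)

-6

The receptive field on the zero-padded input at this output position is [0 0 0 / 0 4 5 / 3 -3 -3]. Elementwise product with the kernel and sum: 0·1 + 0·1 + 4·1 + 5·-2 + 3·1 + -3·1.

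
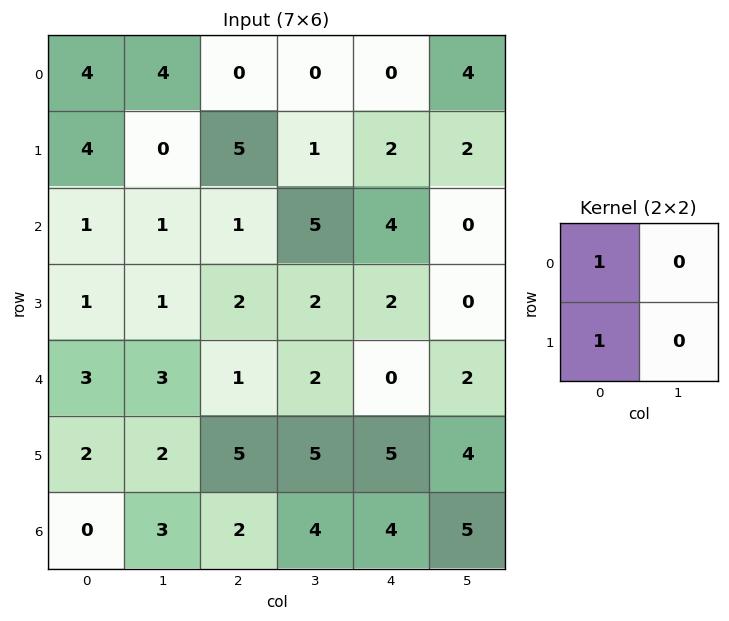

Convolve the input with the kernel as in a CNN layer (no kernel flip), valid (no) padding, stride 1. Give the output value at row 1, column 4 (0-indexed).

The receptive field on the input at this output position is [2 2 / 4 0]. Elementwise product with the kernel and sum: 2·1 + 4·1.

6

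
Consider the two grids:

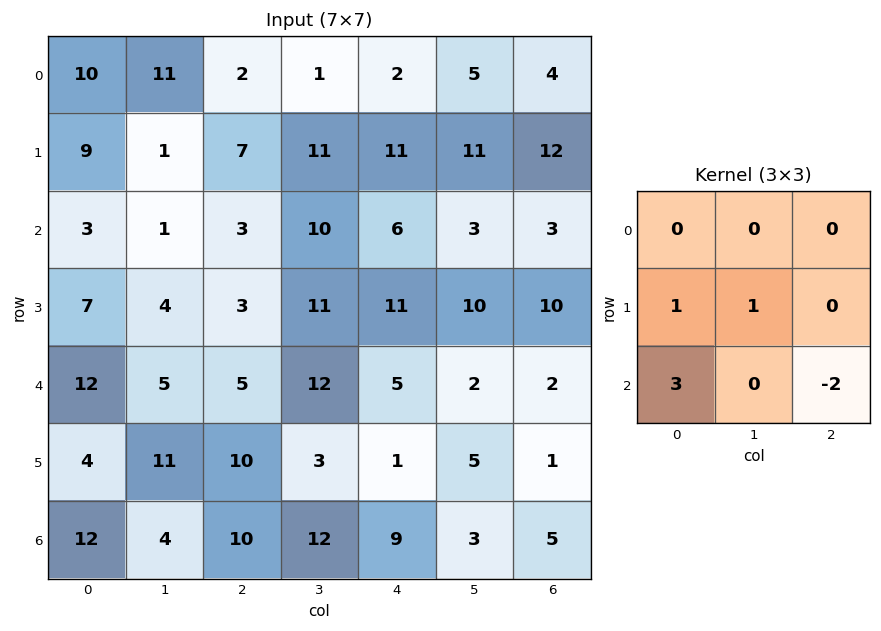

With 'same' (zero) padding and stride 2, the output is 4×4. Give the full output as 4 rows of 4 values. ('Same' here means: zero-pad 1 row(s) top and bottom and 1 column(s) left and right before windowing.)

8 -6 14 42
-5 -6 29 36
-10 37 16 19
12 14 21 8

Output[0,0]: The receptive field on the zero-padded input at this output position is [0 0 0 / 0 10 11 / 0 9 1]. Elementwise product with the kernel and sum: 0·1 + 10·1 + 0·3 + 1·-2.
Output[0,1]: The receptive field on the zero-padded input at this output position is [0 0 0 / 11 2 1 / 1 7 11]. Elementwise product with the kernel and sum: 11·1 + 2·1 + 1·3 + 11·-2.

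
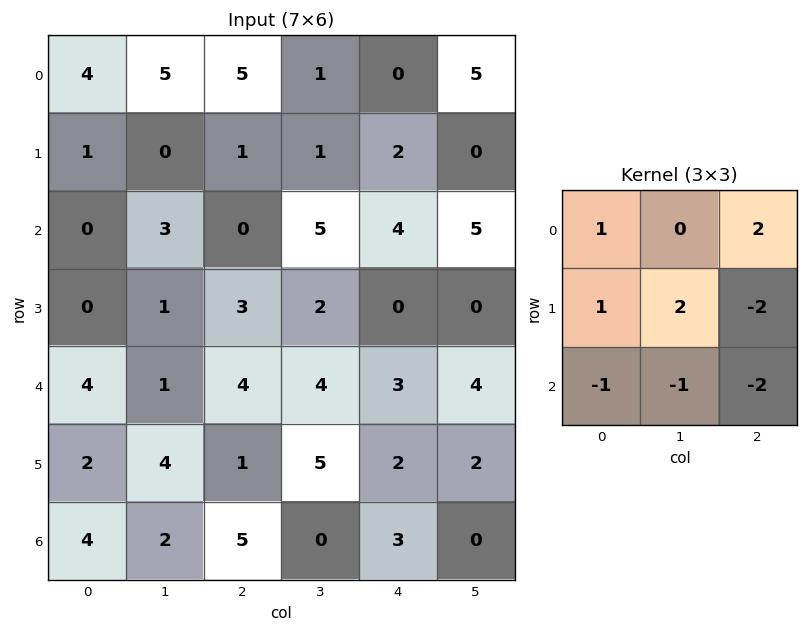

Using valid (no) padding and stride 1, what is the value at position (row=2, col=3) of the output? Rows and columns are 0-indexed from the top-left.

2

The receptive field on the input at this output position is [5 4 5 / 2 0 0 / 4 3 4]. Elementwise product with the kernel and sum: 5·1 + 5·2 + 2·1 + 0·2 + 0·-2 + 4·-1 + 3·-1 + 4·-2.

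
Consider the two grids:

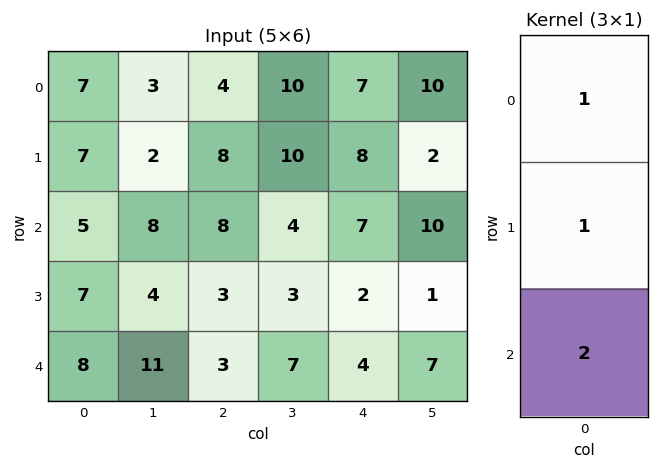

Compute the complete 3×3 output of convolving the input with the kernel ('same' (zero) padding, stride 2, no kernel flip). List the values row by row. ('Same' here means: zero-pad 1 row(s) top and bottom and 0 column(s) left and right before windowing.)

Output[0,0]: The receptive field on the zero-padded input at this output position is [0 / 7 / 7]. Elementwise product with the kernel and sum: 0·1 + 7·1 + 7·2.
Output[0,1]: The receptive field on the zero-padded input at this output position is [0 / 4 / 8]. Elementwise product with the kernel and sum: 0·1 + 4·1 + 8·2.

21 20 23
26 22 19
15 6 6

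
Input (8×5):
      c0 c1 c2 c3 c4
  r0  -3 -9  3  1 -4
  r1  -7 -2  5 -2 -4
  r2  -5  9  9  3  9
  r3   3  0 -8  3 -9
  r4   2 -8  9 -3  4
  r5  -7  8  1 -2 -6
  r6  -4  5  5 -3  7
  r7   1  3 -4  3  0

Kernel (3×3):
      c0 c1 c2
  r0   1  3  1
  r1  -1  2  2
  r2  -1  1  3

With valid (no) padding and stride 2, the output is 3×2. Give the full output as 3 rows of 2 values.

Output[0,0]: The receptive field on the input at this output position is [-3 -9 3 / -7 -2 5 / -5 9 9]. Elementwise product with the kernel and sum: -3·1 + -9·3 + 3·1 + -7·-1 + -2·2 + 5·2 + -5·-1 + 9·1 + 9·3.

27 6
29 23
36 0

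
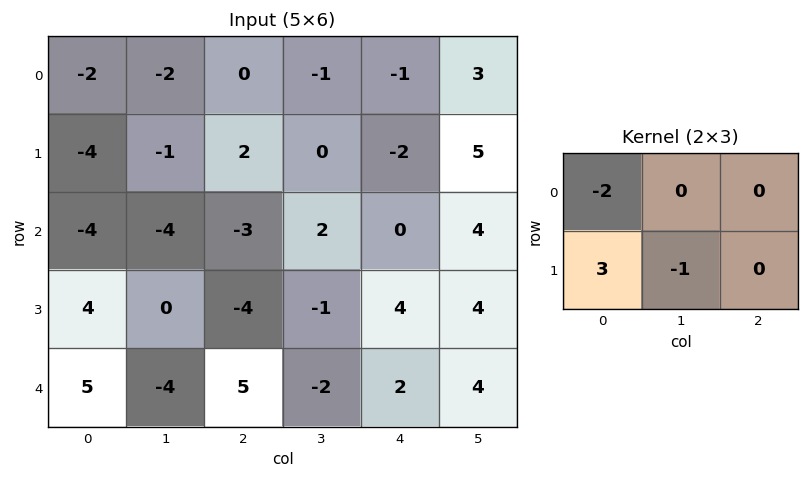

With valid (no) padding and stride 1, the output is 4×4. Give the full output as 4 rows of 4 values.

Output[0,0]: The receptive field on the input at this output position is [-2 -2 0 / -4 -1 2]. Elementwise product with the kernel and sum: -2·-2 + -4·3 + -1·-1.

-7 -1 6 4
0 -7 -15 6
20 12 -5 -11
11 -17 25 -6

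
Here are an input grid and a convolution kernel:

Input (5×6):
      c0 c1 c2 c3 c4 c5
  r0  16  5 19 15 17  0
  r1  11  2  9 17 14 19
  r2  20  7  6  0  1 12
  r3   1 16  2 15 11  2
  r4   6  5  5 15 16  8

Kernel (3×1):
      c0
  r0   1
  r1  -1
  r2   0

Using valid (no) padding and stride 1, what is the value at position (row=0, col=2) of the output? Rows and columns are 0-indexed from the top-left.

10

The receptive field on the input at this output position is [19 / 9 / 6]. Elementwise product with the kernel and sum: 19·1 + 9·-1.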